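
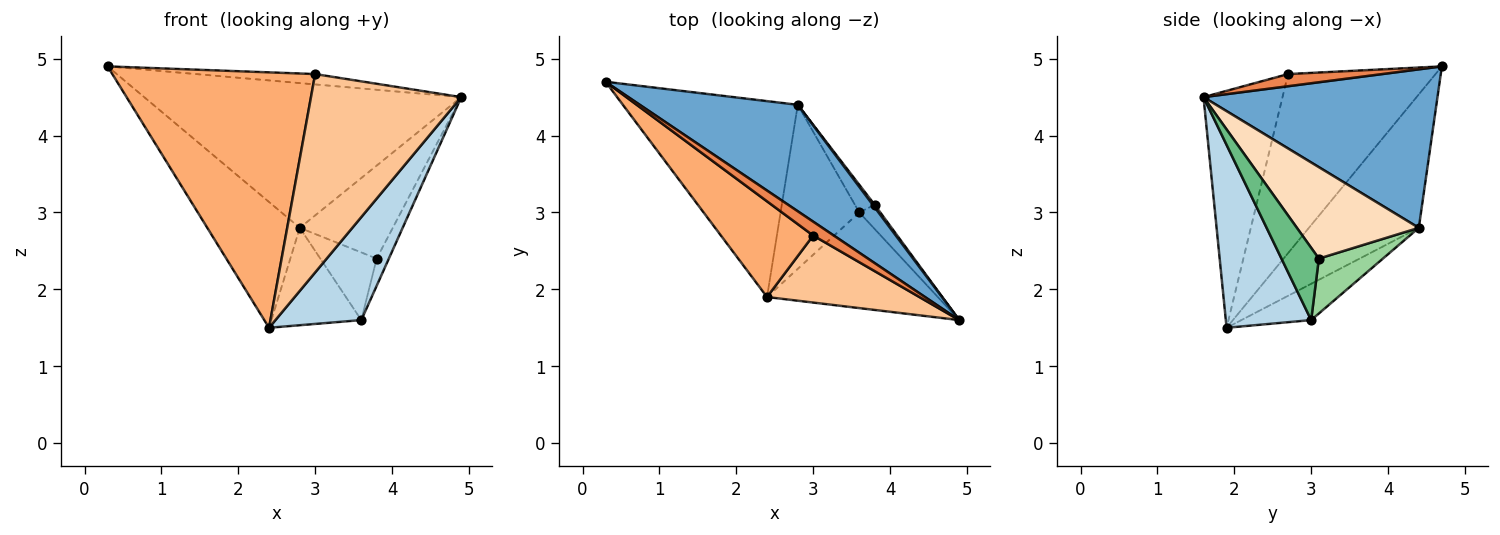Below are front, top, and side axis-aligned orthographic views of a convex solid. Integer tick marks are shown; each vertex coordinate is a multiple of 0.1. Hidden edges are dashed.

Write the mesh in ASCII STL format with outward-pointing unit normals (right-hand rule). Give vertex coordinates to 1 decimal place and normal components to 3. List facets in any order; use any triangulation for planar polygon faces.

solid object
 facet normal 0.511 0.692 0.509
  outer loop
   vertex 2.8 4.4 2.8
   vertex 0.3 4.7 4.9
   vertex 4.9 1.6 4.5
  endloop
 endfacet
 facet normal -0.540 0.455 -0.708
  outer loop
   vertex 2.8 4.4 2.8
   vertex 2.4 1.9 1.5
   vertex 0.3 4.7 4.9
  endloop
 endfacet
 facet normal 0.589 -0.592 -0.550
  outer loop
   vertex 3.6 3.0 1.6
   vertex 4.9 1.6 4.5
   vertex 2.4 1.9 1.5
  endloop
 endfacet
 facet normal -0.368 0.475 -0.799
  outer loop
   vertex 3.6 3.0 1.6
   vertex 2.4 1.9 1.5
   vertex 2.8 4.4 2.8
  endloop
 endfacet
 facet normal 0.428 0.541 0.724
  outer loop
   vertex 3.0 2.7 4.8
   vertex 4.9 1.6 4.5
   vertex 0.3 4.7 4.9
  endloop
 endfacet
 facet normal -0.563 -0.774 0.290
  outer loop
   vertex 3.0 2.7 4.8
   vertex 0.3 4.7 4.9
   vertex 2.4 1.9 1.5
  endloop
 endfacet
 facet normal -0.446 -0.848 0.287
  outer loop
   vertex 3.0 2.7 4.8
   vertex 2.4 1.9 1.5
   vertex 4.9 1.6 4.5
  endloop
 endfacet
 facet normal 0.795 0.606 0.017
  outer loop
   vertex 3.8 3.1 2.4
   vertex 2.8 4.4 2.8
   vertex 4.9 1.6 4.5
  endloop
 endfacet
 facet normal 0.916 0.299 -0.266
  outer loop
   vertex 3.8 3.1 2.4
   vertex 4.9 1.6 4.5
   vertex 3.6 3.0 1.6
  endloop
 endfacet
 facet normal 0.725 0.638 -0.261
  outer loop
   vertex 3.8 3.1 2.4
   vertex 3.6 3.0 1.6
   vertex 2.8 4.4 2.8
  endloop
 endfacet
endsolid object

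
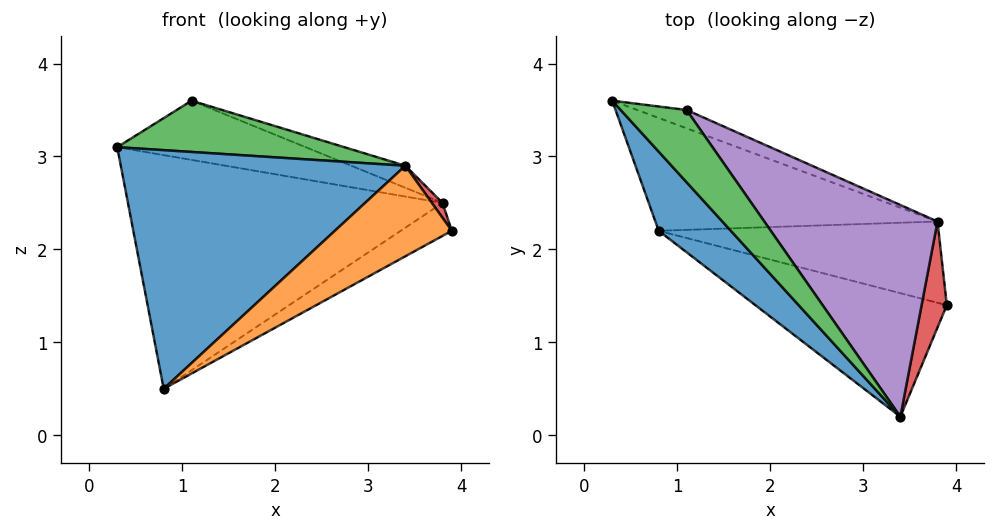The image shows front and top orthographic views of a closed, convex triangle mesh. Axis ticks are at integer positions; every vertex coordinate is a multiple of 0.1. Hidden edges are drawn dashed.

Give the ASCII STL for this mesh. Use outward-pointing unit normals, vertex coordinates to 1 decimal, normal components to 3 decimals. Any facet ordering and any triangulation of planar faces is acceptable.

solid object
 facet normal -0.714 -0.664 0.220
  outer loop
   vertex 0.8 2.2 0.5
   vertex 3.4 0.2 2.9
   vertex 0.3 3.6 3.1
  endloop
 endfacet
 facet normal 0.278 -0.568 -0.775
  outer loop
   vertex 0.8 2.2 0.5
   vertex 3.9 1.4 2.2
   vertex 3.4 0.2 2.9
  endloop
 endfacet
 facet normal -0.503 -0.500 0.705
  outer loop
   vertex 1.1 3.5 3.6
   vertex 0.3 3.6 3.1
   vertex 3.4 0.2 2.9
  endloop
 endfacet
 facet normal 0.865 -0.070 0.498
  outer loop
   vertex 3.8 2.3 2.5
   vertex 3.4 0.2 2.9
   vertex 3.9 1.4 2.2
  endloop
 endfacet
 facet normal 0.411 0.094 0.907
  outer loop
   vertex 3.8 2.3 2.5
   vertex 1.1 3.5 3.6
   vertex 3.4 0.2 2.9
  endloop
 endfacet
 facet normal 0.518 0.322 -0.793
  outer loop
   vertex 3.8 2.3 2.5
   vertex 3.9 1.4 2.2
   vertex 0.8 2.2 0.5
  endloop
 endfacet
 facet normal 0.252 0.872 -0.421
  outer loop
   vertex 3.8 2.3 2.5
   vertex 0.8 2.2 0.5
   vertex 0.3 3.6 3.1
  endloop
 endfacet
 facet normal 0.291 0.914 -0.283
  outer loop
   vertex 3.8 2.3 2.5
   vertex 0.3 3.6 3.1
   vertex 1.1 3.5 3.6
  endloop
 endfacet
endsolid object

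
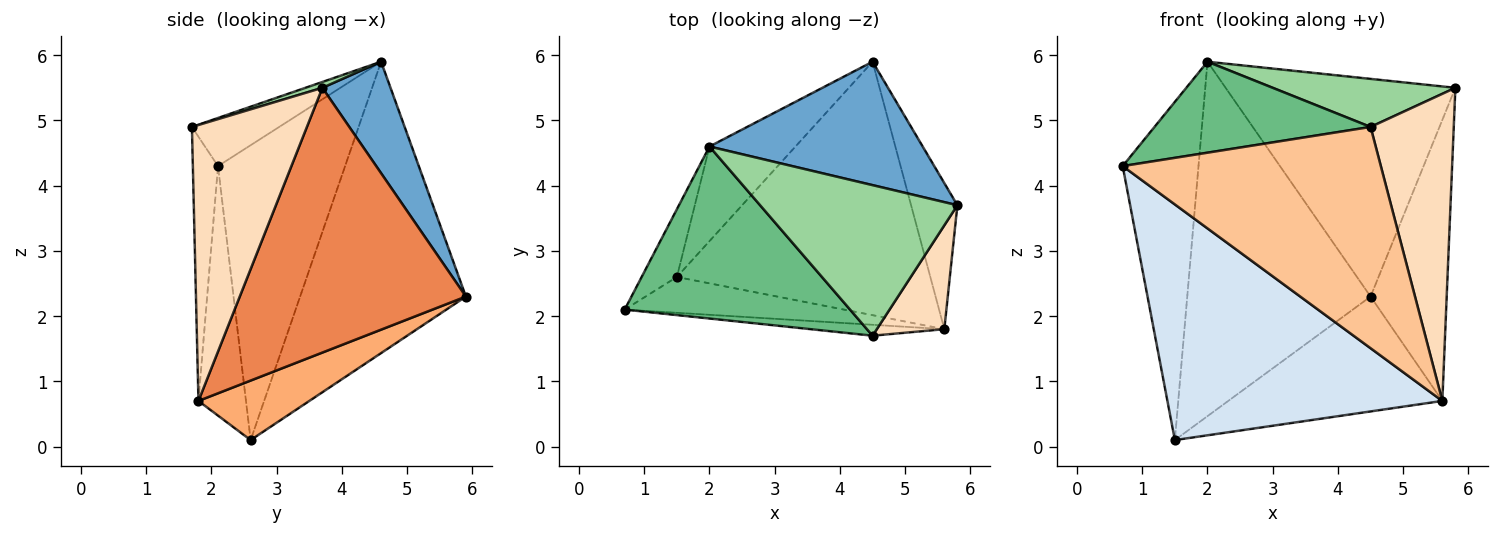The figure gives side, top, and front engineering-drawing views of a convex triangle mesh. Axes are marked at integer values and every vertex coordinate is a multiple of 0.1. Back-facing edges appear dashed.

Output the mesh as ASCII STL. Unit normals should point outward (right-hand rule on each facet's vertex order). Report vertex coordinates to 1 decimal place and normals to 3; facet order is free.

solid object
 facet normal 0.250 0.842 0.478
  outer loop
   vertex 2.0 4.6 5.9
   vertex 5.8 3.7 5.5
   vertex 4.5 5.9 2.3
  endloop
 endfacet
 facet normal -0.854 0.510 -0.102
  outer loop
   vertex 2.0 4.6 5.9
   vertex 1.5 2.6 0.1
   vertex 0.7 2.1 4.3
  endloop
 endfacet
 facet normal -0.658 0.728 -0.194
  outer loop
   vertex 2.0 4.6 5.9
   vertex 4.5 5.9 2.3
   vertex 1.5 2.6 0.1
  endloop
 endfacet
 facet normal -0.168 -0.975 -0.148
  outer loop
   vertex 5.6 1.8 0.7
   vertex 0.7 2.1 4.3
   vertex 1.5 2.6 0.1
  endloop
 endfacet
 facet normal 0.935 0.315 -0.164
  outer loop
   vertex 5.6 1.8 0.7
   vertex 4.5 5.9 2.3
   vertex 5.8 3.7 5.5
  endloop
 endfacet
 facet normal 0.209 0.404 -0.891
  outer loop
   vertex 5.6 1.8 0.7
   vertex 1.5 2.6 0.1
   vertex 4.5 5.9 2.3
  endloop
 endfacet
 facet normal -0.097 -0.994 -0.049
  outer loop
   vertex 4.5 1.7 4.9
   vertex 0.7 2.1 4.3
   vertex 5.6 1.8 0.7
  endloop
 endfacet
 facet normal 0.795 -0.575 0.194
  outer loop
   vertex 4.5 1.7 4.9
   vertex 5.6 1.8 0.7
   vertex 5.8 3.7 5.5
  endloop
 endfacet
 facet normal -0.186 -0.459 0.869
  outer loop
   vertex 4.5 1.7 4.9
   vertex 2.0 4.6 5.9
   vertex 0.7 2.1 4.3
  endloop
 endfacet
 facet normal 0.028 -0.304 0.952
  outer loop
   vertex 4.5 1.7 4.9
   vertex 5.8 3.7 5.5
   vertex 2.0 4.6 5.9
  endloop
 endfacet
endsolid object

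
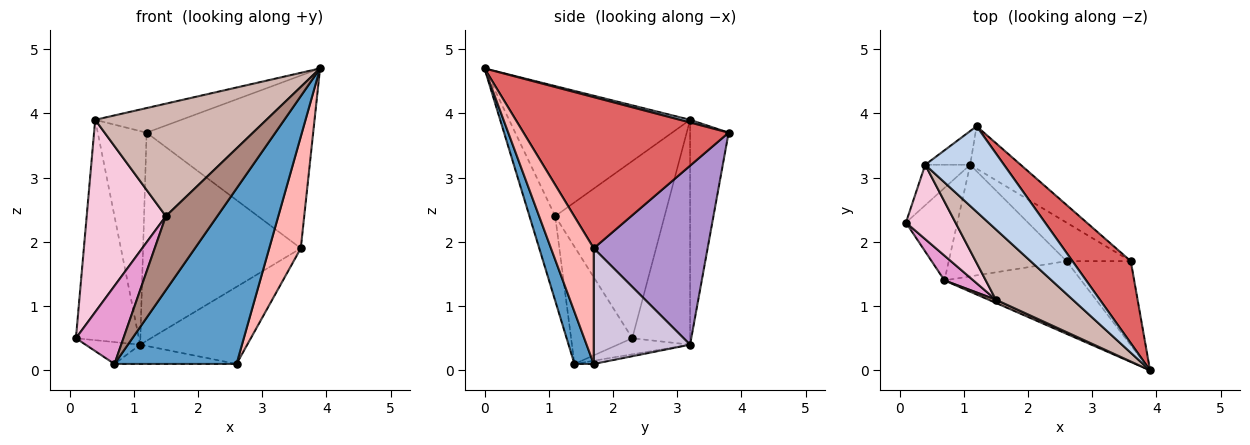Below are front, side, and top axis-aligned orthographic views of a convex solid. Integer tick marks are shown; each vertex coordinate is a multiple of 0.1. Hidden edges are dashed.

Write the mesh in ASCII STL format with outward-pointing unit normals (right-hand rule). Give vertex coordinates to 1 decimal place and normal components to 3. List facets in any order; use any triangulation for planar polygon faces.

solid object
 facet normal 0.144 -0.914 -0.379
  outer loop
   vertex 2.6 1.7 0.1
   vertex 3.9 0.0 4.7
   vertex 0.7 1.4 0.1
  endloop
 endfacet
 facet normal 0.033 0.276 0.961
  outer loop
   vertex 0.4 3.2 3.9
   vertex 3.9 0.0 4.7
   vertex 1.2 3.8 3.7
  endloop
 endfacet
 facet normal -0.291 0.220 -0.931
  outer loop
   vertex 1.1 3.2 0.4
   vertex 0.7 1.4 0.1
   vertex 0.1 2.3 0.5
  endloop
 endfacet
 facet normal -0.027 0.170 -0.985
  outer loop
   vertex 1.1 3.2 0.4
   vertex 2.6 1.7 0.1
   vertex 0.7 1.4 0.1
  endloop
 endfacet
 facet normal -0.670 0.730 -0.134
  outer loop
   vertex 1.1 3.2 0.4
   vertex 0.1 2.3 0.5
   vertex 0.4 3.2 3.9
  endloop
 endfacet
 facet normal -0.615 0.779 -0.123
  outer loop
   vertex 1.1 3.2 0.4
   vertex 0.4 3.2 3.9
   vertex 1.2 3.8 3.7
  endloop
 endfacet
 facet normal 0.744 0.604 0.287
  outer loop
   vertex 3.6 1.7 1.9
   vertex 1.2 3.8 3.7
   vertex 3.9 0.0 4.7
  endloop
 endfacet
 facet normal 0.734 -0.542 -0.408
  outer loop
   vertex 3.6 1.7 1.9
   vertex 3.9 0.0 4.7
   vertex 2.6 1.7 0.1
  endloop
 endfacet
 facet normal 0.578 0.800 -0.163
  outer loop
   vertex 3.6 1.7 1.9
   vertex 1.1 3.2 0.4
   vertex 1.2 3.8 3.7
  endloop
 endfacet
 facet normal 0.627 0.697 -0.348
  outer loop
   vertex 3.6 1.7 1.9
   vertex 2.6 1.7 0.1
   vertex 1.1 3.2 0.4
  endloop
 endfacet
 facet normal -0.447 -0.894 0.039
  outer loop
   vertex 1.5 1.1 2.4
   vertex 0.7 1.4 0.1
   vertex 3.9 0.0 4.7
  endloop
 endfacet
 facet normal -0.668 -0.631 0.395
  outer loop
   vertex 1.5 1.1 2.4
   vertex 3.9 0.0 4.7
   vertex 0.4 3.2 3.9
  endloop
 endfacet
 facet normal -0.775 -0.602 0.191
  outer loop
   vertex 1.5 1.1 2.4
   vertex 0.1 2.3 0.5
   vertex 0.7 1.4 0.1
  endloop
 endfacet
 facet normal -0.790 -0.572 0.221
  outer loop
   vertex 1.5 1.1 2.4
   vertex 0.4 3.2 3.9
   vertex 0.1 2.3 0.5
  endloop
 endfacet
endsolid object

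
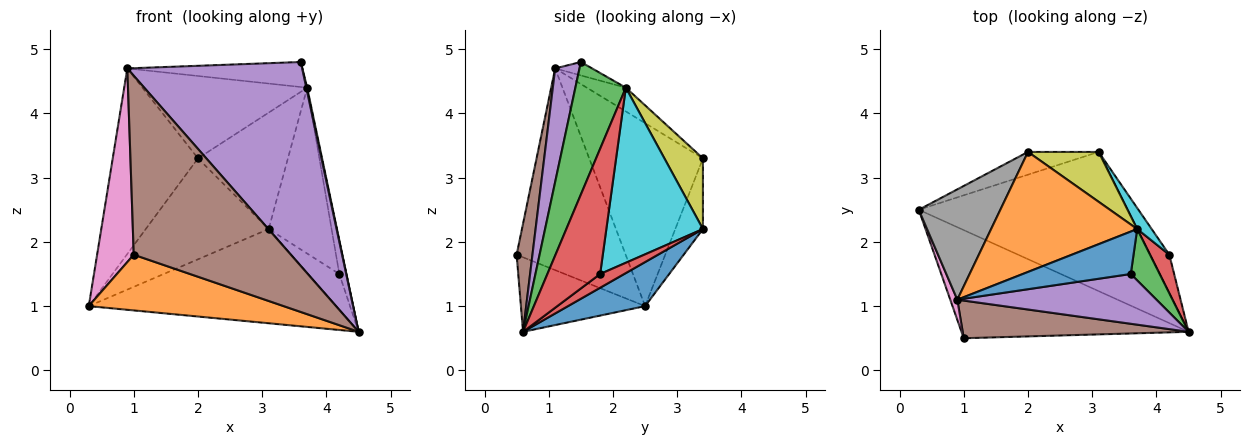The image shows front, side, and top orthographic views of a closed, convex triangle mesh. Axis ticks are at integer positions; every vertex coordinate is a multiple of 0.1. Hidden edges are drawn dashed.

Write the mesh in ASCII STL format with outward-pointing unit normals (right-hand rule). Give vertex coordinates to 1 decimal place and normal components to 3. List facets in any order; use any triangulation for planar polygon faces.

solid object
 facet normal 0.172 0.552 -0.816
  outer loop
   vertex 3.1 3.4 2.2
   vertex 4.5 0.6 0.6
   vertex 0.3 2.5 1.0
  endloop
 endfacet
 facet normal -0.280 -0.439 -0.854
  outer loop
   vertex 1.0 0.5 1.8
   vertex 0.3 2.5 1.0
   vertex 4.5 0.6 0.6
  endloop
 endfacet
 facet normal -0.214 0.953 -0.214
  outer loop
   vertex 2.0 3.4 3.3
   vertex 3.1 3.4 2.2
   vertex 0.3 2.5 1.0
  endloop
 endfacet
 facet normal 0.464 0.603 -0.649
  outer loop
   vertex 4.2 1.8 1.5
   vertex 4.5 0.6 0.6
   vertex 3.1 3.4 2.2
  endloop
 endfacet
 facet normal 0.134 -0.963 0.235
  outer loop
   vertex 0.9 1.1 4.7
   vertex 4.5 0.6 0.6
   vertex 3.6 1.5 4.8
  endloop
 endfacet
 facet normal 0.098 -0.974 0.205
  outer loop
   vertex 0.9 1.1 4.7
   vertex 1.0 0.5 1.8
   vertex 4.5 0.6 0.6
  endloop
 endfacet
 facet normal -0.947 -0.318 0.033
  outer loop
   vertex 0.9 1.1 4.7
   vertex 0.3 2.5 1.0
   vertex 1.0 0.5 1.8
  endloop
 endfacet
 facet normal -0.754 0.565 0.336
  outer loop
   vertex 0.9 1.1 4.7
   vertex 2.0 3.4 3.3
   vertex 0.3 2.5 1.0
  endloop
 endfacet
 facet normal 0.367 0.855 0.367
  outer loop
   vertex 3.7 2.2 4.4
   vertex 3.1 3.4 2.2
   vertex 2.0 3.4 3.3
  endloop
 endfacet
 facet normal 0.836 0.544 0.069
  outer loop
   vertex 3.7 2.2 4.4
   vertex 4.2 1.8 1.5
   vertex 3.1 3.4 2.2
  endloop
 endfacet
 facet normal -0.107 0.505 0.857
  outer loop
   vertex 3.7 2.2 4.4
   vertex 0.9 1.1 4.7
   vertex 3.6 1.5 4.8
  endloop
 endfacet
 facet normal -0.133 0.561 0.817
  outer loop
   vertex 3.7 2.2 4.4
   vertex 2.0 3.4 3.3
   vertex 0.9 1.1 4.7
  endloop
 endfacet
 facet normal 0.977 -0.018 0.213
  outer loop
   vertex 3.7 2.2 4.4
   vertex 3.6 1.5 4.8
   vertex 4.5 0.6 0.6
  endloop
 endfacet
 facet normal 0.980 0.132 0.151
  outer loop
   vertex 3.7 2.2 4.4
   vertex 4.5 0.6 0.6
   vertex 4.2 1.8 1.5
  endloop
 endfacet
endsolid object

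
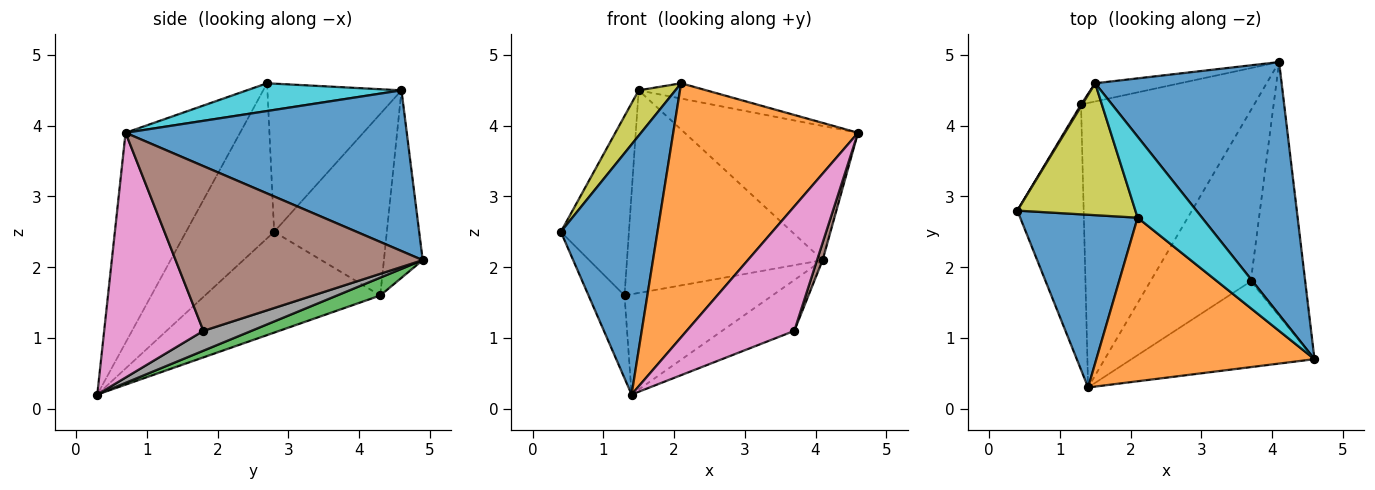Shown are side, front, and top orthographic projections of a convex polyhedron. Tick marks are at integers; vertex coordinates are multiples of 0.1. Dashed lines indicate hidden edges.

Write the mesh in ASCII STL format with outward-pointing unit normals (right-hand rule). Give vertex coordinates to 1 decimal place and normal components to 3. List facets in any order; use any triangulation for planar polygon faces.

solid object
 facet normal 0.606 0.373 0.703
  outer loop
   vertex 1.5 4.6 4.5
   vertex 4.6 0.7 3.9
   vertex 4.1 4.9 2.1
  endloop
 endfacet
 facet normal -0.823 0.169 -0.542
  outer loop
   vertex 1.3 4.3 1.6
   vertex 1.4 0.3 0.2
   vertex 0.4 2.8 2.5
  endloop
 endfacet
 facet normal 0.097 0.331 -0.939
  outer loop
   vertex 1.3 4.3 1.6
   vertex 4.1 4.9 2.1
   vertex 1.4 0.3 0.2
  endloop
 endfacet
 facet normal -0.856 0.517 0.006
  outer loop
   vertex 1.3 4.3 1.6
   vertex 0.4 2.8 2.5
   vertex 1.5 4.6 4.5
  endloop
 endfacet
 facet normal -0.194 0.977 -0.088
  outer loop
   vertex 1.3 4.3 1.6
   vertex 1.5 4.6 4.5
   vertex 4.1 4.9 2.1
  endloop
 endfacet
 facet normal 0.949 -0.021 -0.314
  outer loop
   vertex 3.7 1.8 1.1
   vertex 4.1 4.9 2.1
   vertex 4.6 0.7 3.9
  endloop
 endfacet
 facet normal 0.605 -0.656 -0.452
  outer loop
   vertex 3.7 1.8 1.1
   vertex 4.6 0.7 3.9
   vertex 1.4 0.3 0.2
  endloop
 endfacet
 facet normal 0.186 0.280 -0.942
  outer loop
   vertex 3.7 1.8 1.1
   vertex 1.4 0.3 0.2
   vertex 4.1 4.9 2.1
  endloop
 endfacet
 facet normal -0.765 -0.209 0.609
  outer loop
   vertex 2.1 2.7 4.6
   vertex 1.5 4.6 4.5
   vertex 0.4 2.8 2.5
  endloop
 endfacet
 facet normal 0.390 0.171 0.905
  outer loop
   vertex 2.1 2.7 4.6
   vertex 4.6 0.7 3.9
   vertex 1.5 4.6 4.5
  endloop
 endfacet
 facet normal -0.600 -0.658 0.455
  outer loop
   vertex 2.1 2.7 4.6
   vertex 0.4 2.8 2.5
   vertex 1.4 0.3 0.2
  endloop
 endfacet
 facet normal -0.462 -0.746 0.480
  outer loop
   vertex 2.1 2.7 4.6
   vertex 1.4 0.3 0.2
   vertex 4.6 0.7 3.9
  endloop
 endfacet
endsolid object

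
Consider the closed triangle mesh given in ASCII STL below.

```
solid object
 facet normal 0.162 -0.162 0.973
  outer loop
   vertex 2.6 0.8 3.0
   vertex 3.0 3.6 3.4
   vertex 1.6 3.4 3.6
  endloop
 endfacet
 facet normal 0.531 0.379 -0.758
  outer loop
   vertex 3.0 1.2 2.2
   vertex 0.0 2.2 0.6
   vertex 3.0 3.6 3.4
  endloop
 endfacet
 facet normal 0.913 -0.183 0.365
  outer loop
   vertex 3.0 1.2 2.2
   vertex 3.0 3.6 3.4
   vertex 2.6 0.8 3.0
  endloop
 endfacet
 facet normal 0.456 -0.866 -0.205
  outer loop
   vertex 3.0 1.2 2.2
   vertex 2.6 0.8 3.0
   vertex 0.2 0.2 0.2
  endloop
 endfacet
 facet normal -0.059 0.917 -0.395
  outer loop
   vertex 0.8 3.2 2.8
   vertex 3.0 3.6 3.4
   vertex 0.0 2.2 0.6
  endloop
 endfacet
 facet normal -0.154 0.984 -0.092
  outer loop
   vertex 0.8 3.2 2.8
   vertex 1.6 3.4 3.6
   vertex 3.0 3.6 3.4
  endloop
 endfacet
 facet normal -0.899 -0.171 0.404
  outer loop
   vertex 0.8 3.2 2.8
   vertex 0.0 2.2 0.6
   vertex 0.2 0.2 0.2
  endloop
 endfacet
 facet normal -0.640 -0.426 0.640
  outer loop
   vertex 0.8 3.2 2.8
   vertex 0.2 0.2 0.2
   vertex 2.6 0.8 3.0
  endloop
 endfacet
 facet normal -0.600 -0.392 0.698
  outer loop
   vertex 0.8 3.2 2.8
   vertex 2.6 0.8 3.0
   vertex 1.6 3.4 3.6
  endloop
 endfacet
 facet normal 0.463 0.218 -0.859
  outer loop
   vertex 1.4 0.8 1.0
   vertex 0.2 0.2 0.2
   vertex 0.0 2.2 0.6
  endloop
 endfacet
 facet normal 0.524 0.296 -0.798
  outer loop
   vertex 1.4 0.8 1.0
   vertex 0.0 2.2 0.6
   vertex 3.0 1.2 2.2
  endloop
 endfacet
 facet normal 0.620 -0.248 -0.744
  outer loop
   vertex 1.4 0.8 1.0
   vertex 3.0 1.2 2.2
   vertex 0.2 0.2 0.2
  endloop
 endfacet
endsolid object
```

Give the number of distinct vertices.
8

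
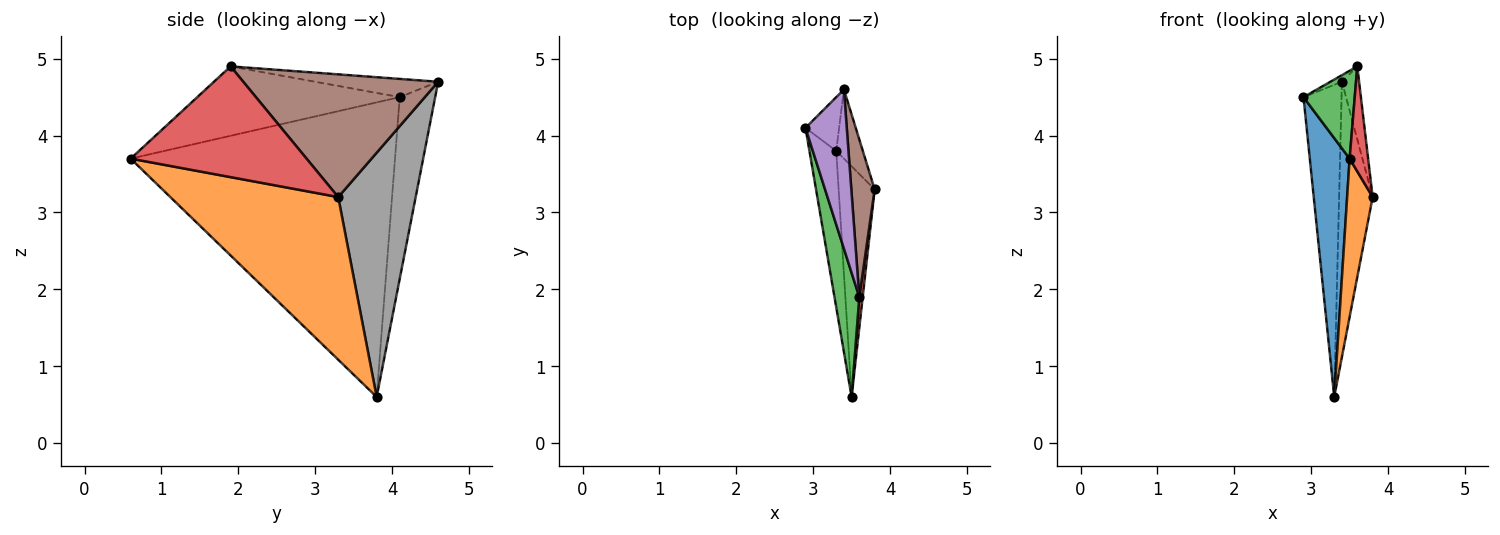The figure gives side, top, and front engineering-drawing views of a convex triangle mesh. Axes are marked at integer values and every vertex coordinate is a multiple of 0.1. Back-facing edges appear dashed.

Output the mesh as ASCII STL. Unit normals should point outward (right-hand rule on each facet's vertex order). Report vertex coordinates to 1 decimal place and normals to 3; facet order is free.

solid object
 facet normal -0.985 -0.148 -0.090
  outer loop
   vertex 3.3 3.8 0.6
   vertex 3.5 0.6 3.7
   vertex 2.9 4.1 4.5
  endloop
 endfacet
 facet normal 0.966 -0.147 -0.214
  outer loop
   vertex 3.3 3.8 0.6
   vertex 3.8 3.3 3.2
   vertex 3.5 0.6 3.7
  endloop
 endfacet
 facet normal -0.916 -0.232 0.328
  outer loop
   vertex 3.6 1.9 4.9
   vertex 2.9 4.1 4.5
   vertex 3.5 0.6 3.7
  endloop
 endfacet
 facet normal 0.994 -0.105 0.031
  outer loop
   vertex 3.6 1.9 4.9
   vertex 3.5 0.6 3.7
   vertex 3.8 3.3 3.2
  endloop
 endfacet
 facet normal -0.404 0.038 0.914
  outer loop
   vertex 3.4 4.6 4.7
   vertex 2.9 4.1 4.5
   vertex 3.6 1.9 4.9
  endloop
 endfacet
 facet normal 0.979 0.086 0.186
  outer loop
   vertex 3.4 4.6 4.7
   vertex 3.6 1.9 4.9
   vertex 3.8 3.3 3.2
  endloop
 endfacet
 facet normal -0.676 0.726 -0.125
  outer loop
   vertex 3.4 4.6 4.7
   vertex 3.3 3.8 0.6
   vertex 2.9 4.1 4.5
  endloop
 endfacet
 facet normal 0.913 0.396 -0.099
  outer loop
   vertex 3.4 4.6 4.7
   vertex 3.8 3.3 3.2
   vertex 3.3 3.8 0.6
  endloop
 endfacet
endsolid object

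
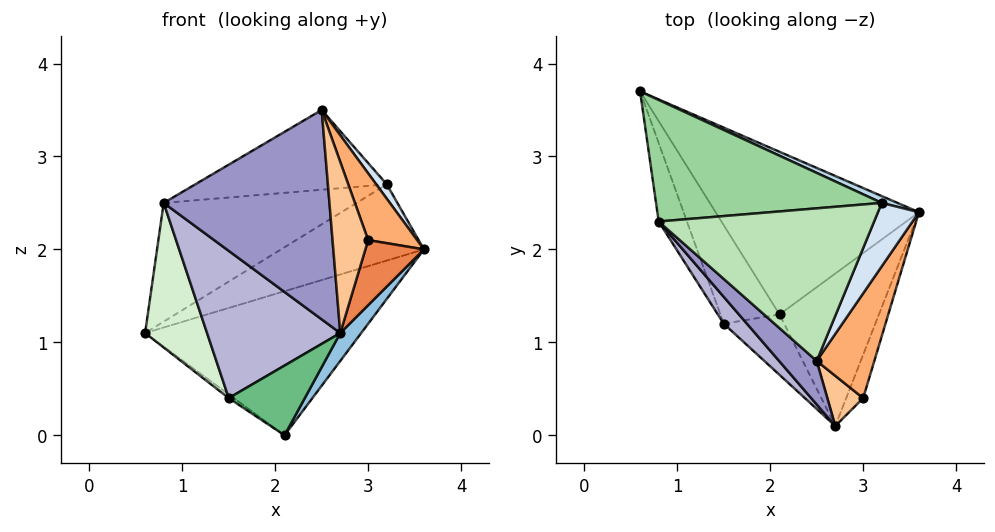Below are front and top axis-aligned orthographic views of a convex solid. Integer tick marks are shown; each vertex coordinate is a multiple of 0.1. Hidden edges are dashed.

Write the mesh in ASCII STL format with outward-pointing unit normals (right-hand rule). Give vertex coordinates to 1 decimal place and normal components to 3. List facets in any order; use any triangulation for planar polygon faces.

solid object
 facet normal 0.456 0.590 -0.666
  outer loop
   vertex 2.1 1.3 0.0
   vertex 0.6 3.7 1.1
   vertex 3.6 2.4 2.0
  endloop
 endfacet
 facet normal 0.822 -0.102 -0.560
  outer loop
   vertex 2.1 1.3 0.0
   vertex 3.6 2.4 2.0
   vertex 2.7 0.1 1.1
  endloop
 endfacet
 facet normal 0.375 0.923 0.083
  outer loop
   vertex 3.2 2.5 2.7
   vertex 3.6 2.4 2.0
   vertex 0.6 3.7 1.1
  endloop
 endfacet
 facet normal 0.855 -0.115 0.505
  outer loop
   vertex 3.2 2.5 2.7
   vertex 2.5 0.8 3.5
   vertex 3.6 2.4 2.0
  endloop
 endfacet
 facet normal 0.937 -0.291 -0.194
  outer loop
   vertex 3.0 0.4 2.1
   vertex 2.7 0.1 1.1
   vertex 3.6 2.4 2.0
  endloop
 endfacet
 facet normal 0.888 -0.247 0.388
  outer loop
   vertex 3.0 0.4 2.1
   vertex 3.6 2.4 2.0
   vertex 2.5 0.8 3.5
  endloop
 endfacet
 facet normal 0.021 -0.959 0.282
  outer loop
   vertex 3.0 0.4 2.1
   vertex 2.5 0.8 3.5
   vertex 2.7 0.1 1.1
  endloop
 endfacet
 facet normal -0.558 0.031 -0.829
  outer loop
   vertex 1.5 1.2 0.4
   vertex 0.6 3.7 1.1
   vertex 2.1 1.3 0.0
  endloop
 endfacet
 facet normal -0.297 -0.722 -0.625
  outer loop
   vertex 1.5 1.2 0.4
   vertex 2.1 1.3 0.0
   vertex 2.7 0.1 1.1
  endloop
 endfacet
 facet normal -0.117 0.694 0.711
  outer loop
   vertex 0.8 2.3 2.5
   vertex 3.2 2.5 2.7
   vertex 0.6 3.7 1.1
  endloop
 endfacet
 facet normal -0.112 0.460 0.881
  outer loop
   vertex 0.8 2.3 2.5
   vertex 2.5 0.8 3.5
   vertex 3.2 2.5 2.7
  endloop
 endfacet
 facet normal -0.942 -0.294 -0.160
  outer loop
   vertex 0.8 2.3 2.5
   vertex 0.6 3.7 1.1
   vertex 1.5 1.2 0.4
  endloop
 endfacet
 facet normal -0.701 -0.698 0.145
  outer loop
   vertex 0.8 2.3 2.5
   vertex 2.7 0.1 1.1
   vertex 2.5 0.8 3.5
  endloop
 endfacet
 facet normal -0.709 -0.693 0.127
  outer loop
   vertex 0.8 2.3 2.5
   vertex 1.5 1.2 0.4
   vertex 2.7 0.1 1.1
  endloop
 endfacet
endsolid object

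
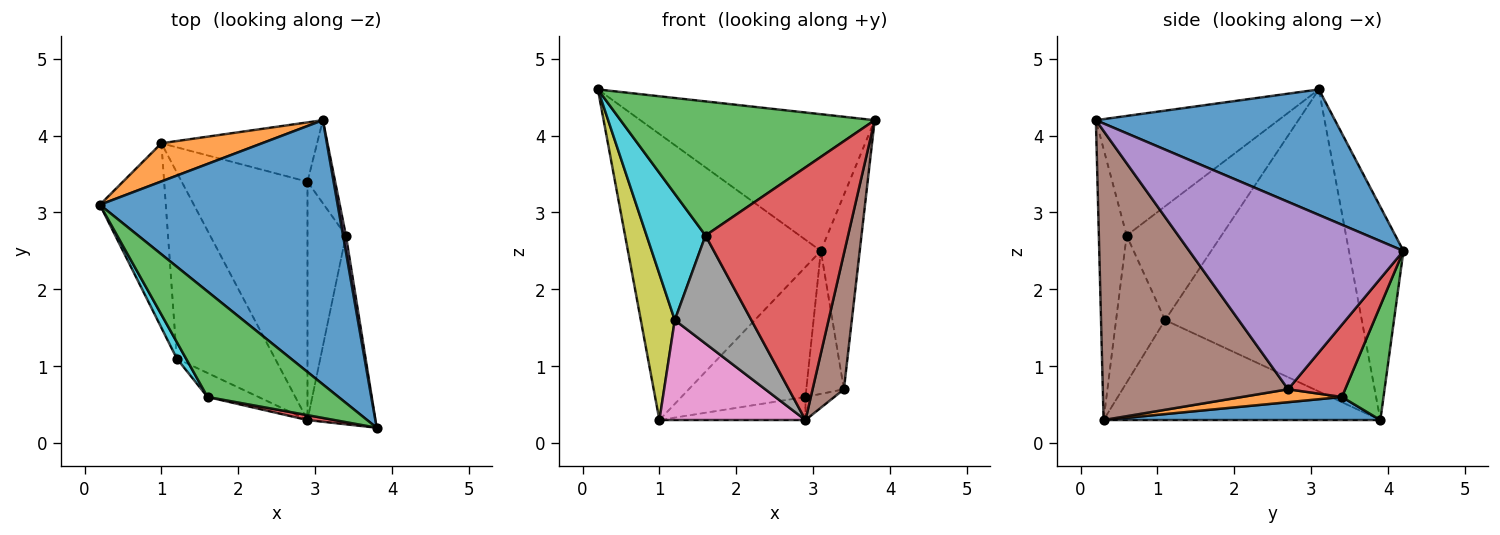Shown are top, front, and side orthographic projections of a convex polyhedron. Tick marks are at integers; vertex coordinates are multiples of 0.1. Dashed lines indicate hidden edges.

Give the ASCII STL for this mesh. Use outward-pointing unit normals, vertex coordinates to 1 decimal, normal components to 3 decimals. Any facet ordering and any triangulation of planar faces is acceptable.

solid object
 facet normal 0.425 0.416 0.804
  outer loop
   vertex 3.1 4.2 2.5
   vertex 0.2 3.1 4.6
   vertex 3.8 0.2 4.2
  endloop
 endfacet
 facet normal -0.270 0.954 0.127
  outer loop
   vertex 1.0 3.9 0.3
   vertex 0.2 3.1 4.6
   vertex 3.1 4.2 2.5
  endloop
 endfacet
 facet normal -0.492 -0.684 0.538
  outer loop
   vertex 1.6 0.6 2.7
   vertex 3.8 0.2 4.2
   vertex 0.2 3.1 4.6
  endloop
 endfacet
 facet normal -0.191 -0.981 0.019
  outer loop
   vertex 1.6 0.6 2.7
   vertex 2.9 0.3 0.3
   vertex 3.8 0.2 4.2
  endloop
 endfacet
 facet normal 0.984 0.179 0.015
  outer loop
   vertex 3.4 2.7 0.7
   vertex 3.1 4.2 2.5
   vertex 3.8 0.2 4.2
  endloop
 endfacet
 facet normal 0.961 -0.162 -0.226
  outer loop
   vertex 3.4 2.7 0.7
   vertex 3.8 0.2 4.2
   vertex 2.9 0.3 0.3
  endloop
 endfacet
 facet normal -0.667 -0.352 -0.656
  outer loop
   vertex 1.2 1.1 1.6
   vertex 1.0 3.9 0.3
   vertex 2.9 0.3 0.3
  endloop
 endfacet
 facet normal -0.530 -0.828 -0.184
  outer loop
   vertex 1.2 1.1 1.6
   vertex 2.9 0.3 0.3
   vertex 1.6 0.6 2.7
  endloop
 endfacet
 facet normal -0.963 -0.166 -0.210
  outer loop
   vertex 1.2 1.1 1.6
   vertex 0.2 3.1 4.6
   vertex 1.0 3.9 0.3
  endloop
 endfacet
 facet normal -0.847 -0.527 0.069
  outer loop
   vertex 1.2 1.1 1.6
   vertex 1.6 0.6 2.7
   vertex 0.2 3.1 4.6
  endloop
 endfacet
 facet normal 0.180 0.095 -0.979
  outer loop
   vertex 2.9 3.4 0.6
   vertex 2.9 0.3 0.3
   vertex 1.0 3.9 0.3
  endloop
 endfacet
 facet normal 0.317 0.091 -0.944
  outer loop
   vertex 2.9 3.4 0.6
   vertex 3.4 2.7 0.7
   vertex 2.9 0.3 0.3
  endloop
 endfacet
 facet normal 0.292 0.870 -0.397
  outer loop
   vertex 2.9 3.4 0.6
   vertex 1.0 3.9 0.3
   vertex 3.1 4.2 2.5
  endloop
 endfacet
 facet normal 0.795 0.524 -0.305
  outer loop
   vertex 2.9 3.4 0.6
   vertex 3.1 4.2 2.5
   vertex 3.4 2.7 0.7
  endloop
 endfacet
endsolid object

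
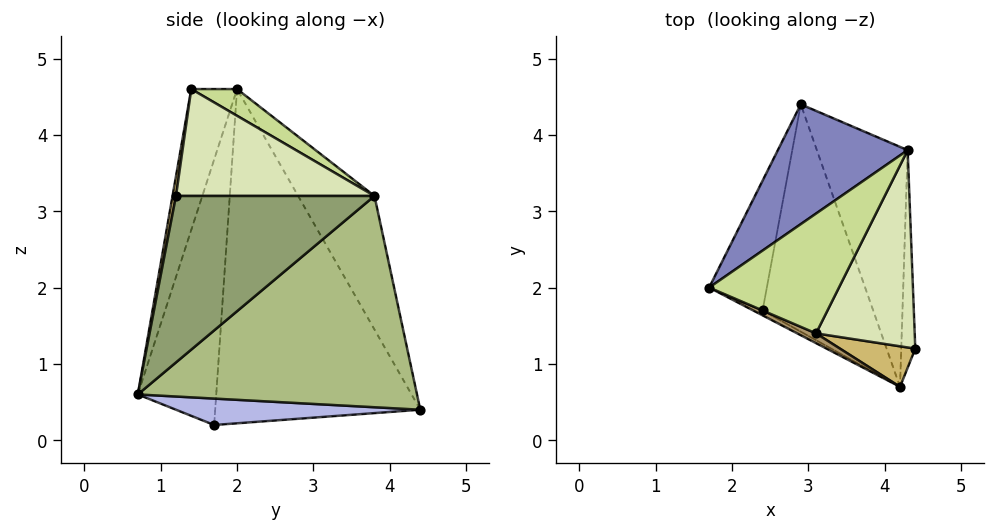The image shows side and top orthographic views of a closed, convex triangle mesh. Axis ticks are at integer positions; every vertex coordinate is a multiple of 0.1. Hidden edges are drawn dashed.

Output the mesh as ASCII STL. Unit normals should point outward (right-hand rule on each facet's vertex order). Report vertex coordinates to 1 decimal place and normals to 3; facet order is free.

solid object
 facet normal -0.967 0.191 -0.167
  outer loop
   vertex 2.4 1.7 0.2
   vertex 1.7 2.0 4.6
   vertex 2.9 4.4 0.4
  endloop
 endfacet
 facet normal -0.384 0.845 0.373
  outer loop
   vertex 4.3 3.8 3.2
   vertex 2.9 4.4 0.4
   vertex 1.7 2.0 4.6
  endloop
 endfacet
 facet normal -0.483 -0.876 -0.017
  outer loop
   vertex 4.2 0.7 0.6
   vertex 1.7 2.0 4.6
   vertex 2.4 1.7 0.2
  endloop
 endfacet
 facet normal 0.232 0.029 -0.972
  outer loop
   vertex 4.2 0.7 0.6
   vertex 2.4 1.7 0.2
   vertex 2.9 4.4 0.4
  endloop
 endfacet
 facet normal 0.996 0.038 -0.084
  outer loop
   vertex 4.2 0.7 0.6
   vertex 4.3 3.8 3.2
   vertex 4.4 1.2 3.2
  endloop
 endfacet
 facet normal 0.880 0.289 -0.378
  outer loop
   vertex 4.2 0.7 0.6
   vertex 2.9 4.4 0.4
   vertex 4.3 3.8 3.2
  endloop
 endfacet
 facet normal 0.182 0.426 0.886
  outer loop
   vertex 3.1 1.4 4.6
   vertex 4.3 3.8 3.2
   vertex 1.7 2.0 4.6
  endloop
 endfacet
 facet normal 0.735 0.028 0.678
  outer loop
   vertex 3.1 1.4 4.6
   vertex 4.4 1.2 3.2
   vertex 4.3 3.8 3.2
  endloop
 endfacet
 facet normal -0.393 -0.918 0.052
  outer loop
   vertex 3.1 1.4 4.6
   vertex 1.7 2.0 4.6
   vertex 4.2 0.7 0.6
  endloop
 endfacet
 facet normal 0.048 -0.982 0.185
  outer loop
   vertex 3.1 1.4 4.6
   vertex 4.2 0.7 0.6
   vertex 4.4 1.2 3.2
  endloop
 endfacet
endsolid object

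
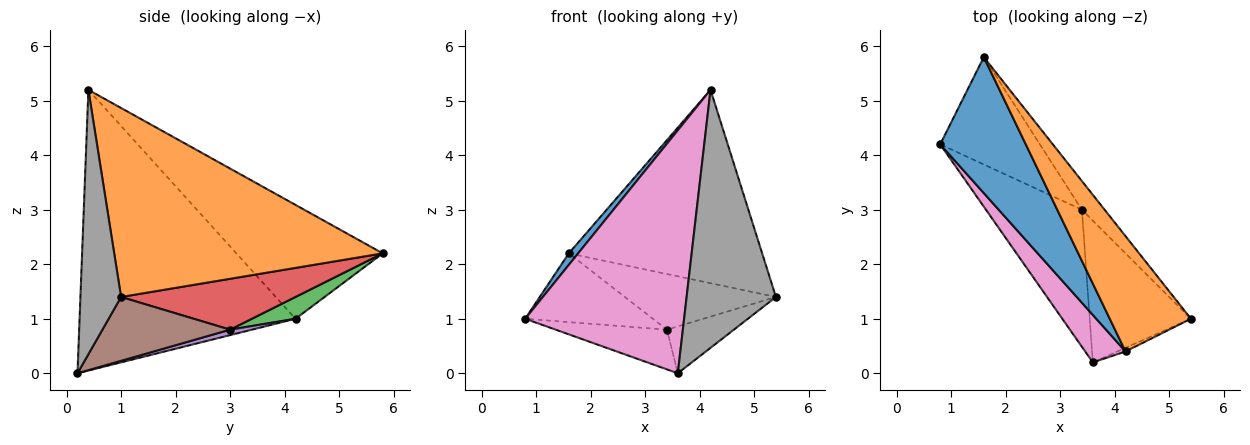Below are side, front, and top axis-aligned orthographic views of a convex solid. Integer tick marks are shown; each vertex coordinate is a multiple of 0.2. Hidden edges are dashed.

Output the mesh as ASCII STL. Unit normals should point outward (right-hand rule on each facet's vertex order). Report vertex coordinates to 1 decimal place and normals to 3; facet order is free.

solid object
 facet normal -0.798 -0.051 0.600
  outer loop
   vertex 4.2 0.4 5.2
   vertex 1.6 5.8 2.2
   vertex 0.8 4.2 1.0
  endloop
 endfacet
 facet normal 0.766 0.552 0.329
  outer loop
   vertex 4.2 0.4 5.2
   vertex 5.4 1.0 1.4
   vertex 1.6 5.8 2.2
  endloop
 endfacet
 facet normal 0.181 0.531 -0.828
  outer loop
   vertex 3.4 3.0 0.8
   vertex 0.8 4.2 1.0
   vertex 1.6 5.8 2.2
  endloop
 endfacet
 facet normal 0.716 0.620 -0.320
  outer loop
   vertex 3.4 3.0 0.8
   vertex 1.6 5.8 2.2
   vertex 5.4 1.0 1.4
  endloop
 endfacet
 facet normal 0.054 0.278 -0.959
  outer loop
   vertex 3.6 0.2 0.0
   vertex 0.8 4.2 1.0
   vertex 3.4 3.0 0.8
  endloop
 endfacet
 facet normal 0.514 0.269 -0.815
  outer loop
   vertex 3.6 0.2 0.0
   vertex 3.4 3.0 0.8
   vertex 5.4 1.0 1.4
  endloop
 endfacet
 facet normal -0.800 -0.589 0.115
  outer loop
   vertex 3.6 0.2 0.0
   vertex 4.2 0.4 5.2
   vertex 0.8 4.2 1.0
  endloop
 endfacet
 facet normal 0.414 -0.910 -0.013
  outer loop
   vertex 3.6 0.2 0.0
   vertex 5.4 1.0 1.4
   vertex 4.2 0.4 5.2
  endloop
 endfacet
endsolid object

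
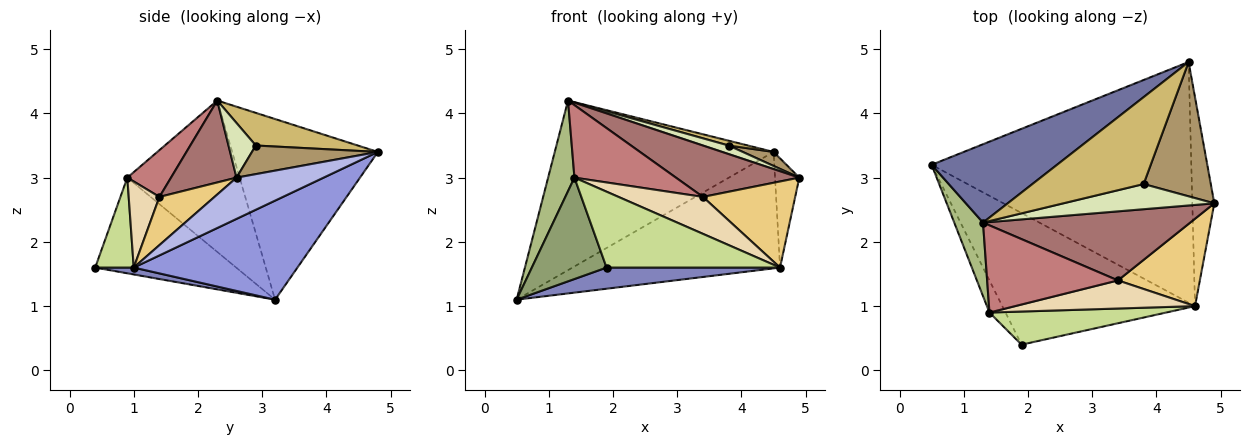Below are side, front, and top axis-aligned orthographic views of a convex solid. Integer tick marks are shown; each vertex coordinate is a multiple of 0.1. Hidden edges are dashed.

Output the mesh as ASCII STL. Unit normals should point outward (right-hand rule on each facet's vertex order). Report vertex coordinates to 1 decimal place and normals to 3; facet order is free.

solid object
 facet normal -0.517 0.777 0.359
  outer loop
   vertex 4.5 4.8 3.4
   vertex 0.5 3.2 1.1
   vertex 1.3 2.3 4.2
  endloop
 endfacet
 facet normal 0.035 -0.159 -0.987
  outer loop
   vertex 4.6 1.0 1.6
   vertex 1.9 0.4 1.6
   vertex 0.5 3.2 1.1
  endloop
 endfacet
 facet normal 0.325 0.412 -0.851
  outer loop
   vertex 4.6 1.0 1.6
   vertex 0.5 3.2 1.1
   vertex 4.5 4.8 3.4
  endloop
 endfacet
 facet normal 0.857 0.239 -0.457
  outer loop
   vertex 4.6 1.0 1.6
   vertex 4.5 4.8 3.4
   vertex 4.9 2.6 3.0
  endloop
 endfacet
 facet normal -0.874 -0.463 -0.147
  outer loop
   vertex 1.4 0.9 3.0
   vertex 0.5 3.2 1.1
   vertex 1.9 0.4 1.6
  endloop
 endfacet
 facet normal -0.957 -0.224 0.182
  outer loop
   vertex 1.4 0.9 3.0
   vertex 1.3 2.3 4.2
   vertex 0.5 3.2 1.1
  endloop
 endfacet
 facet normal 0.200 -0.898 0.392
  outer loop
   vertex 1.4 0.9 3.0
   vertex 1.9 0.4 1.6
   vertex 4.6 1.0 1.6
  endloop
 endfacet
 facet normal 0.324 -0.305 0.896
  outer loop
   vertex 3.8 2.9 3.5
   vertex 1.3 2.3 4.2
   vertex 4.9 2.6 3.0
  endloop
 endfacet
 facet normal 0.390 -0.096 0.916
  outer loop
   vertex 3.8 2.9 3.5
   vertex 4.9 2.6 3.0
   vertex 4.5 4.8 3.4
  endloop
 endfacet
 facet normal 0.281 -0.053 0.958
  outer loop
   vertex 3.8 2.9 3.5
   vertex 4.5 4.8 3.4
   vertex 1.3 2.3 4.2
  endloop
 endfacet
 facet normal 0.386 -0.647 0.657
  outer loop
   vertex 3.4 1.4 2.7
   vertex 4.6 1.0 1.6
   vertex 4.9 2.6 3.0
  endloop
 endfacet
 facet normal 0.278 -0.764 0.582
  outer loop
   vertex 3.4 1.4 2.7
   vertex 1.4 0.9 3.0
   vertex 4.6 1.0 1.6
  endloop
 endfacet
 facet normal 0.302 -0.569 0.765
  outer loop
   vertex 3.4 1.4 2.7
   vertex 4.9 2.6 3.0
   vertex 1.3 2.3 4.2
  endloop
 endfacet
 facet normal 0.265 -0.616 0.741
  outer loop
   vertex 3.4 1.4 2.7
   vertex 1.3 2.3 4.2
   vertex 1.4 0.9 3.0
  endloop
 endfacet
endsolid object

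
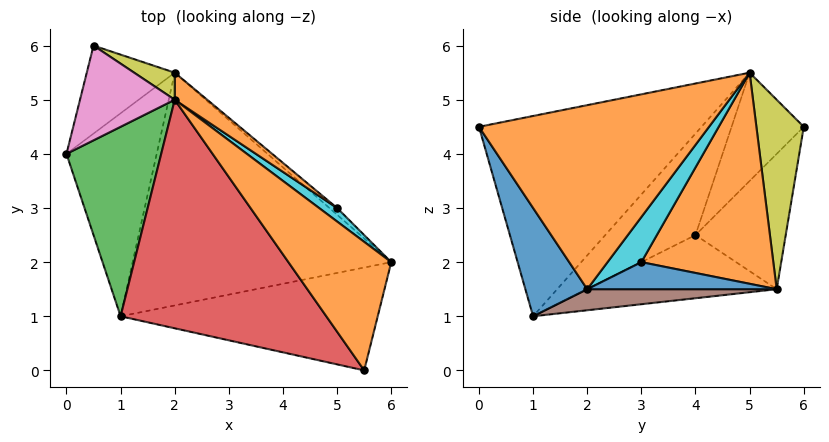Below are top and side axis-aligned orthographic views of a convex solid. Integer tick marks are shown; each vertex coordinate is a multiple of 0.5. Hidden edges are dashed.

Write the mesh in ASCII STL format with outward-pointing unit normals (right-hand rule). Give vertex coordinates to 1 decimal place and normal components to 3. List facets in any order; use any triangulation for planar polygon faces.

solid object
 facet normal 0.217 -0.828 -0.516
  outer loop
   vertex 5.5 0.0 4.5
   vertex 1.0 1.0 1.0
   vertex 6.0 2.0 1.5
  endloop
 endfacet
 facet normal 0.777 0.457 0.434
  outer loop
   vertex 2.0 5.0 5.5
   vertex 5.5 0.0 4.5
   vertex 6.0 2.0 1.5
  endloop
 endfacet
 facet normal -0.631 -0.505 0.589
  outer loop
   vertex 2.0 5.0 5.5
   vertex 0.0 4.0 2.5
   vertex 1.0 1.0 1.0
  endloop
 endfacet
 facet normal -0.590 -0.534 0.606
  outer loop
   vertex 2.0 5.0 5.5
   vertex 1.0 1.0 1.0
   vertex 5.5 0.0 4.5
  endloop
 endfacet
 facet normal -0.560 0.213 -0.800
  outer loop
   vertex 2.0 5.5 1.5
   vertex 1.0 1.0 1.0
   vertex 0.0 4.0 2.5
  endloop
 endfacet
 facet normal 0.081 0.092 -0.992
  outer loop
   vertex 2.0 5.5 1.5
   vertex 6.0 2.0 1.5
   vertex 1.0 1.0 1.0
  endloop
 endfacet
 facet normal -0.681 -0.426 0.596
  outer loop
   vertex 0.5 6.0 4.5
   vertex 0.0 4.0 2.5
   vertex 2.0 5.0 5.5
  endloop
 endfacet
 facet normal -0.669 0.602 -0.435
  outer loop
   vertex 0.5 6.0 4.5
   vertex 2.0 5.5 1.5
   vertex 0.0 4.0 2.5
  endloop
 endfacet
 facet normal 0.501 0.859 0.107
  outer loop
   vertex 0.5 6.0 4.5
   vertex 2.0 5.0 5.5
   vertex 2.0 5.5 1.5
  endloop
 endfacet
 facet normal 0.745 0.596 0.298
  outer loop
   vertex 5.0 3.0 2.0
   vertex 2.0 5.0 5.5
   vertex 6.0 2.0 1.5
  endloop
 endfacet
 facet normal 0.647 0.740 -0.185
  outer loop
   vertex 5.0 3.0 2.0
   vertex 6.0 2.0 1.5
   vertex 2.0 5.5 1.5
  endloop
 endfacet
 facet normal 0.628 0.772 0.097
  outer loop
   vertex 5.0 3.0 2.0
   vertex 2.0 5.5 1.5
   vertex 2.0 5.0 5.5
  endloop
 endfacet
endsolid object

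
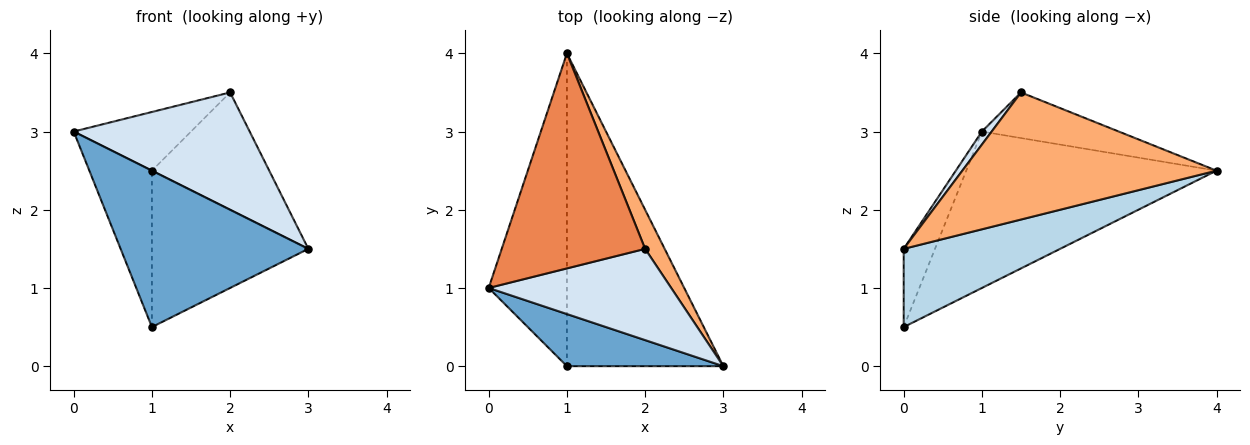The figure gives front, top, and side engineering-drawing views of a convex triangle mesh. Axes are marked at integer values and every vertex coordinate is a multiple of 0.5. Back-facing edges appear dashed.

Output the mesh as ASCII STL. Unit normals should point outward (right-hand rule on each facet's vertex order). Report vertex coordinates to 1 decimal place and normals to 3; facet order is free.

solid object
 facet normal -0.156 -0.937 0.312
  outer loop
   vertex 1.0 0.0 0.5
   vertex 3.0 0.0 1.5
   vertex 0.0 1.0 3.0
  endloop
 endfacet
 facet normal -0.873 0.218 -0.436
  outer loop
   vertex 1.0 0.0 0.5
   vertex 0.0 1.0 3.0
   vertex 1.0 4.0 2.5
  endloop
 endfacet
 facet normal 0.408 0.408 -0.816
  outer loop
   vertex 1.0 0.0 0.5
   vertex 1.0 4.0 2.5
   vertex 3.0 0.0 1.5
  endloop
 endfacet
 facet normal 0.044 -0.789 0.613
  outer loop
   vertex 2.0 1.5 3.5
   vertex 0.0 1.0 3.0
   vertex 3.0 0.0 1.5
  endloop
 endfacet
 facet normal -0.293 0.252 0.922
  outer loop
   vertex 2.0 1.5 3.5
   vertex 1.0 4.0 2.5
   vertex 0.0 1.0 3.0
  endloop
 endfacet
 facet normal 0.899 0.415 0.138
  outer loop
   vertex 2.0 1.5 3.5
   vertex 3.0 0.0 1.5
   vertex 1.0 4.0 2.5
  endloop
 endfacet
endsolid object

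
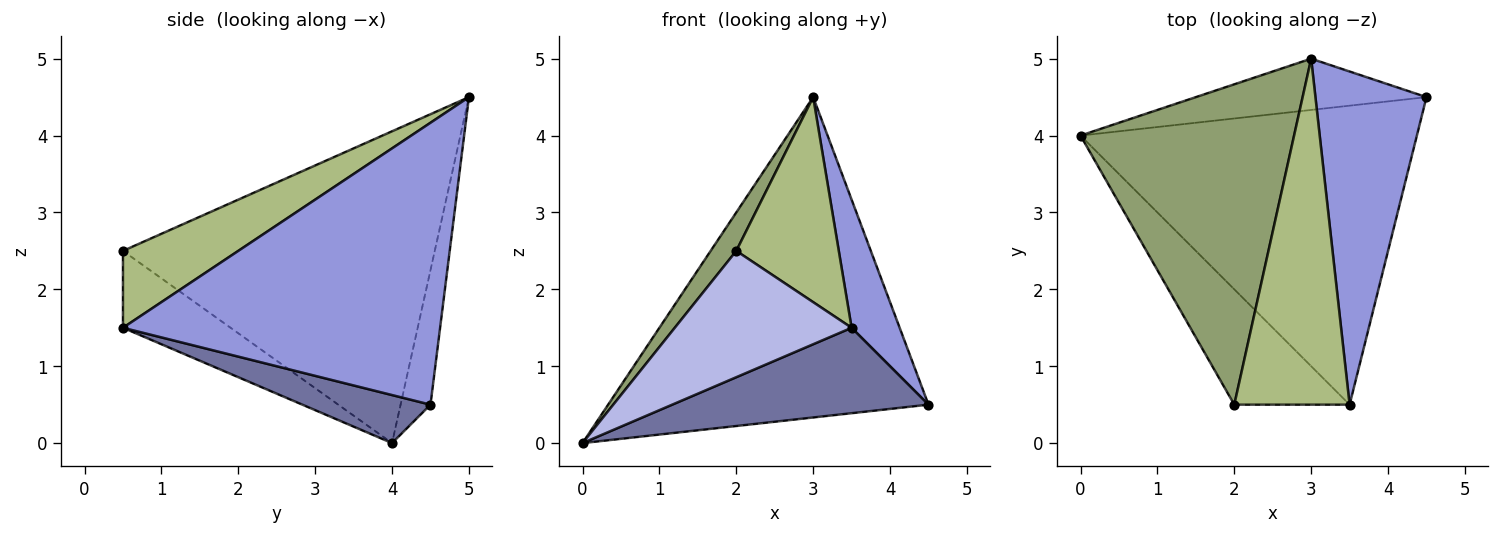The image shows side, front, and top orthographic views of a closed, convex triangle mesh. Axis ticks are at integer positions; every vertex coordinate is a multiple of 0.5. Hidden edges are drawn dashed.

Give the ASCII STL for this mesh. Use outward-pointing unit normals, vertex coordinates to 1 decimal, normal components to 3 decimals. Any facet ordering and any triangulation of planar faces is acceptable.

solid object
 facet normal 0.136 -0.272 -0.953
  outer loop
   vertex 3.5 0.5 1.5
   vertex 0.0 4.0 0.0
   vertex 4.5 4.5 0.5
  endloop
 endfacet
 facet normal -0.092 0.983 -0.157
  outer loop
   vertex 3.0 5.0 4.5
   vertex 4.5 4.5 0.5
   vertex 0.0 4.0 0.0
  endloop
 endfacet
 facet normal 0.921 -0.140 0.363
  outer loop
   vertex 3.0 5.0 4.5
   vertex 3.5 0.5 1.5
   vertex 4.5 4.5 0.5
  endloop
 endfacet
 facet normal -0.410 -0.674 -0.615
  outer loop
   vertex 2.0 0.5 2.5
   vertex 0.0 4.0 0.0
   vertex 3.5 0.5 1.5
  endloop
 endfacet
 facet normal -0.823 -0.068 0.564
  outer loop
   vertex 2.0 0.5 2.5
   vertex 3.0 5.0 4.5
   vertex 0.0 4.0 0.0
  endloop
 endfacet
 facet normal 0.498 -0.442 0.746
  outer loop
   vertex 2.0 0.5 2.5
   vertex 3.5 0.5 1.5
   vertex 3.0 5.0 4.5
  endloop
 endfacet
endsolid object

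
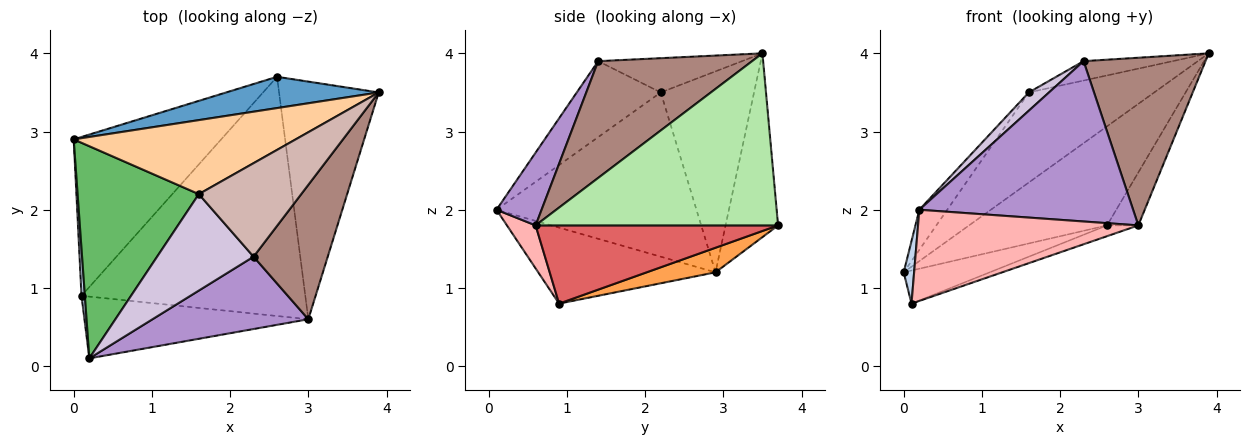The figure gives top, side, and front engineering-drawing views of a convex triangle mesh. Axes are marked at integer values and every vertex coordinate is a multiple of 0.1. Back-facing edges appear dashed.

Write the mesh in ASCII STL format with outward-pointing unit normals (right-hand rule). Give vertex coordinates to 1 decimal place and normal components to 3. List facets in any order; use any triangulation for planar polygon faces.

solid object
 facet normal -0.341 0.896 0.283
  outer loop
   vertex 2.6 3.7 1.8
   vertex 0.0 2.9 1.2
   vertex 3.9 3.5 4.0
  endloop
 endfacet
 facet normal -0.997 -0.059 0.044
  outer loop
   vertex 0.1 0.9 0.8
   vertex 0.2 0.1 2.0
   vertex 0.0 2.9 1.2
  endloop
 endfacet
 facet normal 0.161 0.201 -0.966
  outer loop
   vertex 0.1 0.9 0.8
   vertex 0.0 2.9 1.2
   vertex 2.6 3.7 1.8
  endloop
 endfacet
 facet normal -0.498 0.670 0.550
  outer loop
   vertex 1.6 2.2 3.5
   vertex 3.9 3.5 4.0
   vertex 0.0 2.9 1.2
  endloop
 endfacet
 facet normal -0.800 0.112 0.590
  outer loop
   vertex 1.6 2.2 3.5
   vertex 0.0 2.9 1.2
   vertex 0.2 0.1 2.0
  endloop
 endfacet
 facet normal 0.860 0.111 -0.498
  outer loop
   vertex 3.0 0.6 1.8
   vertex 2.6 3.7 1.8
   vertex 3.9 3.5 4.0
  endloop
 endfacet
 facet normal 0.330 0.043 -0.943
  outer loop
   vertex 3.0 0.6 1.8
   vertex 0.1 0.9 0.8
   vertex 2.6 3.7 1.8
  endloop
 endfacet
 facet normal 0.107 -0.823 -0.558
  outer loop
   vertex 3.0 0.6 1.8
   vertex 0.2 0.1 2.0
   vertex 0.1 0.9 0.8
  endloop
 endfacet
 facet normal 0.189 -0.895 0.404
  outer loop
   vertex 2.3 1.4 3.9
   vertex 0.2 0.1 2.0
   vertex 3.0 0.6 1.8
  endloop
 endfacet
 facet normal -0.612 -0.147 0.777
  outer loop
   vertex 2.3 1.4 3.9
   vertex 1.6 2.2 3.5
   vertex 0.2 0.1 2.0
  endloop
 endfacet
 facet normal 0.702 -0.556 0.446
  outer loop
   vertex 2.3 1.4 3.9
   vertex 3.0 0.6 1.8
   vertex 3.9 3.5 4.0
  endloop
 endfacet
 facet normal -0.311 0.193 0.931
  outer loop
   vertex 2.3 1.4 3.9
   vertex 3.9 3.5 4.0
   vertex 1.6 2.2 3.5
  endloop
 endfacet
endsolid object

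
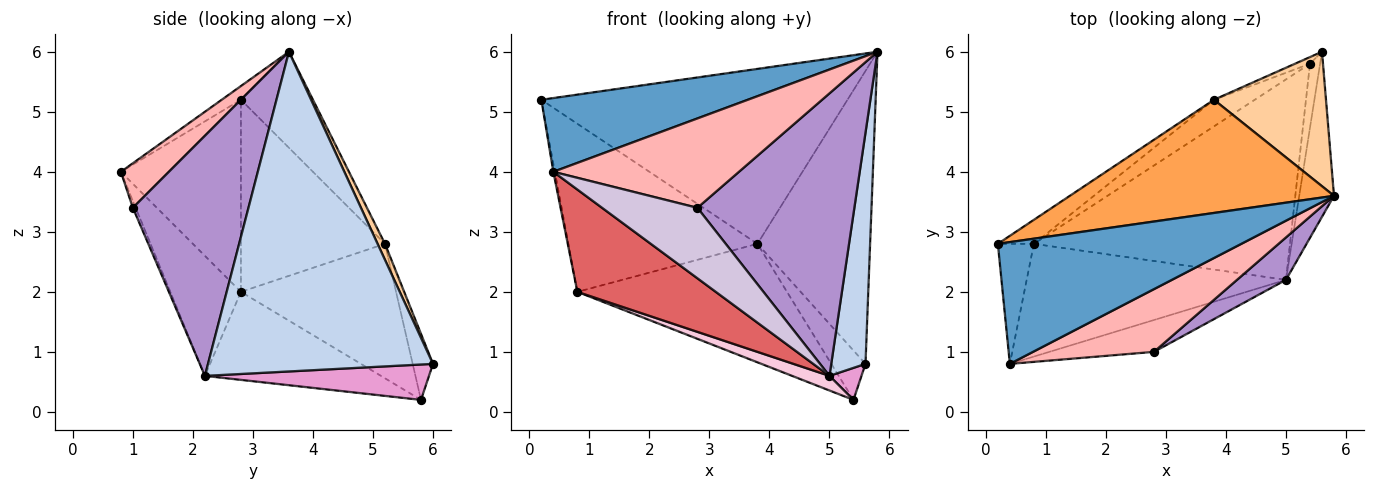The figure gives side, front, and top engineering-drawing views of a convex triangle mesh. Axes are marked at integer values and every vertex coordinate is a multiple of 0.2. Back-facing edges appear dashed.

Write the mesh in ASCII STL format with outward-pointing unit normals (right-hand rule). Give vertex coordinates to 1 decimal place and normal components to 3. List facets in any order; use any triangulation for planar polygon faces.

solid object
 facet normal -0.048 -0.517 0.854
  outer loop
   vertex 0.4 0.8 4.0
   vertex 5.8 3.6 6.0
   vertex 0.2 2.8 5.2
  endloop
 endfacet
 facet normal 0.983 -0.150 -0.107
  outer loop
   vertex 5.0 2.2 0.6
   vertex 5.6 6.0 0.8
   vertex 5.8 3.6 6.0
  endloop
 endfacet
 facet normal -0.194 0.824 0.533
  outer loop
   vertex 3.8 5.2 2.8
   vertex 0.2 2.8 5.2
   vertex 5.8 3.6 6.0
  endloop
 endfacet
 facet normal 0.059 0.907 0.416
  outer loop
   vertex 3.8 5.2 2.8
   vertex 5.8 3.6 6.0
   vertex 5.6 6.0 0.8
  endloop
 endfacet
 facet normal -0.983 0.012 -0.184
  outer loop
   vertex 0.8 2.8 2.0
   vertex 0.4 0.8 4.0
   vertex 0.2 2.8 5.2
  endloop
 endfacet
 facet normal -0.602 0.790 -0.113
  outer loop
   vertex 0.8 2.8 2.0
   vertex 0.2 2.8 5.2
   vertex 3.8 5.2 2.8
  endloop
 endfacet
 facet normal -0.324 -0.636 -0.701
  outer loop
   vertex 0.8 2.8 2.0
   vertex 5.0 2.2 0.6
   vertex 0.4 0.8 4.0
  endloop
 endfacet
 facet normal 0.207 -0.801 0.562
  outer loop
   vertex 2.8 1.0 3.4
   vertex 5.8 3.6 6.0
   vertex 0.4 0.8 4.0
  endloop
 endfacet
 facet normal 0.589 -0.799 0.120
  outer loop
   vertex 2.8 1.0 3.4
   vertex 5.0 2.2 0.6
   vertex 5.8 3.6 6.0
  endloop
 endfacet
 facet normal -0.027 -0.911 -0.412
  outer loop
   vertex 2.8 1.0 3.4
   vertex 0.4 0.8 4.0
   vertex 5.0 2.2 0.6
  endloop
 endfacet
 facet normal -0.508 0.854 -0.115
  outer loop
   vertex 5.4 5.8 0.2
   vertex 3.8 5.2 2.8
   vertex 5.6 6.0 0.8
  endloop
 endfacet
 facet normal -0.585 0.791 -0.178
  outer loop
   vertex 5.4 5.8 0.2
   vertex 0.8 2.8 2.0
   vertex 3.8 5.2 2.8
  endloop
 endfacet
 facet normal 0.953 -0.136 -0.272
  outer loop
   vertex 5.4 5.8 0.2
   vertex 5.6 6.0 0.8
   vertex 5.0 2.2 0.6
  endloop
 endfacet
 facet normal -0.324 -0.069 -0.943
  outer loop
   vertex 5.4 5.8 0.2
   vertex 5.0 2.2 0.6
   vertex 0.8 2.8 2.0
  endloop
 endfacet
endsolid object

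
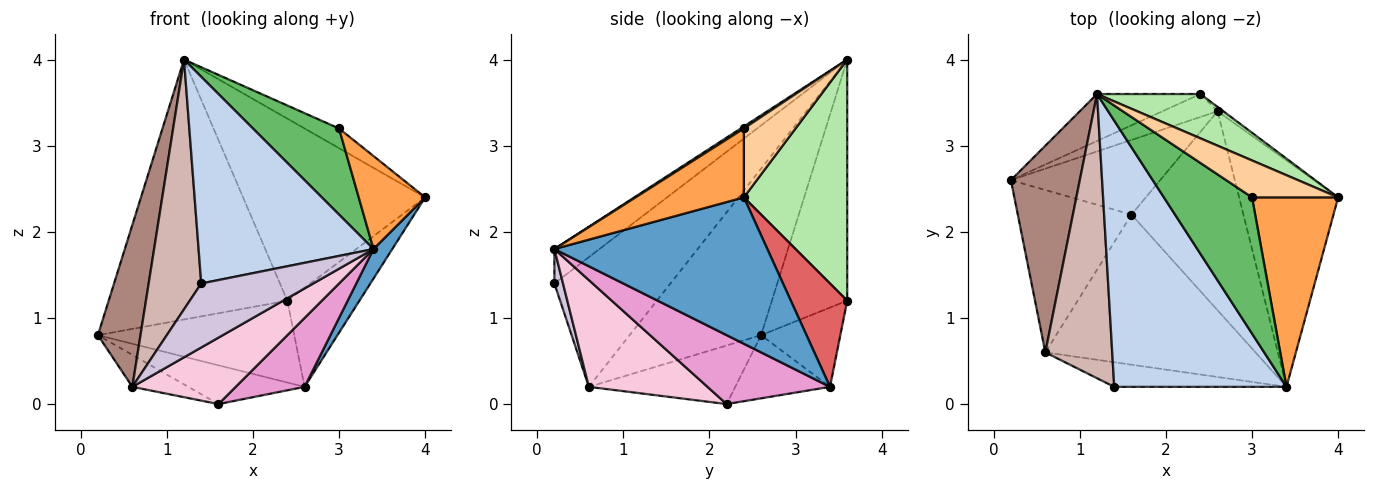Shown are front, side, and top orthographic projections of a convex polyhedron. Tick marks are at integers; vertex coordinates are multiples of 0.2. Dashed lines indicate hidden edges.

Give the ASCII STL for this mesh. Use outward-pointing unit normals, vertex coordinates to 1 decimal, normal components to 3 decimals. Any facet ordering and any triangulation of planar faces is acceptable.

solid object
 facet normal 0.826 -0.073 -0.559
  outer loop
   vertex 2.6 3.4 0.2
   vertex 4.0 2.4 2.4
   vertex 3.4 0.2 1.8
  endloop
 endfacet
 facet normal -0.156 -0.606 0.780
  outer loop
   vertex 1.4 0.2 1.4
   vertex 3.4 0.2 1.8
   vertex 1.2 3.6 4.0
  endloop
 endfacet
 facet normal 0.583 -0.358 0.729
  outer loop
   vertex 3.0 2.4 3.2
   vertex 3.4 0.2 1.8
   vertex 4.0 2.4 2.4
  endloop
 endfacet
 facet normal 0.577 0.384 0.721
  outer loop
   vertex 3.0 2.4 3.2
   vertex 4.0 2.4 2.4
   vertex 1.2 3.6 4.0
  endloop
 endfacet
 facet normal 0.019 -0.534 0.845
  outer loop
   vertex 3.0 2.4 3.2
   vertex 1.2 3.6 4.0
   vertex 3.4 0.2 1.8
  endloop
 endfacet
 facet normal 0.483 0.851 0.207
  outer loop
   vertex 2.4 3.6 1.2
   vertex 1.2 3.6 4.0
   vertex 4.0 2.4 2.4
  endloop
 endfacet
 facet normal 0.616 0.787 -0.034
  outer loop
   vertex 2.4 3.6 1.2
   vertex 4.0 2.4 2.4
   vertex 2.6 3.4 0.2
  endloop
 endfacet
 facet normal -0.383 0.909 -0.164
  outer loop
   vertex 2.4 3.6 1.2
   vertex 0.2 2.6 0.8
   vertex 1.2 3.6 4.0
  endloop
 endfacet
 facet normal -0.362 0.897 -0.252
  outer loop
   vertex 2.4 3.6 1.2
   vertex 2.6 3.4 0.2
   vertex 0.2 2.6 0.8
  endloop
 endfacet
 facet normal 0.072 -0.931 -0.358
  outer loop
   vertex 0.6 0.6 0.2
   vertex 3.4 0.2 1.8
   vertex 1.4 0.2 1.4
  endloop
 endfacet
 facet normal -0.885 -0.287 0.366
  outer loop
   vertex 0.6 0.6 0.2
   vertex 1.2 3.6 4.0
   vertex 0.2 2.6 0.8
  endloop
 endfacet
 facet normal -0.824 -0.374 0.425
  outer loop
   vertex 0.6 0.6 0.2
   vertex 1.4 0.2 1.4
   vertex 1.2 3.6 4.0
  endloop
 endfacet
 facet normal 0.503 -0.283 -0.817
  outer loop
   vertex 1.6 2.2 0.0
   vertex 2.6 3.4 0.2
   vertex 3.4 0.2 1.8
  endloop
 endfacet
 facet normal 0.421 -0.367 -0.829
  outer loop
   vertex 1.6 2.2 0.0
   vertex 3.4 0.2 1.8
   vertex 0.6 0.6 0.2
  endloop
 endfacet
 facet normal -0.352 0.431 -0.831
  outer loop
   vertex 1.6 2.2 0.0
   vertex 0.2 2.6 0.8
   vertex 2.6 3.4 0.2
  endloop
 endfacet
 facet normal -0.451 0.172 -0.876
  outer loop
   vertex 1.6 2.2 0.0
   vertex 0.6 0.6 0.2
   vertex 0.2 2.6 0.8
  endloop
 endfacet
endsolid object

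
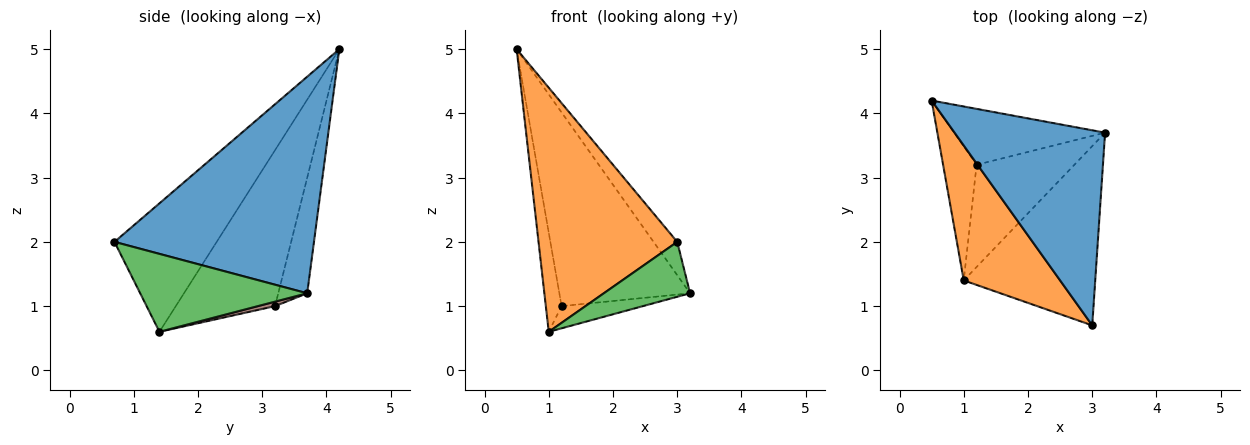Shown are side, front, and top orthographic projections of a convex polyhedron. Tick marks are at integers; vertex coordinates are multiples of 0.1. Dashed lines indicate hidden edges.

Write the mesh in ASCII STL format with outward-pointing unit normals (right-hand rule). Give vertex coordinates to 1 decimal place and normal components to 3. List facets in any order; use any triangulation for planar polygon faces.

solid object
 facet normal 0.817 0.097 0.568
  outer loop
   vertex 3.0 0.7 2.0
   vertex 3.2 3.7 1.2
   vertex 0.5 4.2 5.0
  endloop
 endfacet
 facet normal -0.542 -0.736 0.406
  outer loop
   vertex 1.0 1.4 0.6
   vertex 3.0 0.7 2.0
   vertex 0.5 4.2 5.0
  endloop
 endfacet
 facet normal 0.493 -0.255 -0.832
  outer loop
   vertex 1.0 1.4 0.6
   vertex 3.2 3.7 1.2
   vertex 3.0 0.7 2.0
  endloop
 endfacet
 facet normal -0.208 0.940 -0.271
  outer loop
   vertex 1.2 3.2 1.0
   vertex 0.5 4.2 5.0
   vertex 3.2 3.7 1.2
  endloop
 endfacet
 facet normal -0.966 0.153 -0.207
  outer loop
   vertex 1.2 3.2 1.0
   vertex 1.0 1.4 0.6
   vertex 0.5 4.2 5.0
  endloop
 endfacet
 facet normal 0.045 0.212 -0.976
  outer loop
   vertex 1.2 3.2 1.0
   vertex 3.2 3.7 1.2
   vertex 1.0 1.4 0.6
  endloop
 endfacet
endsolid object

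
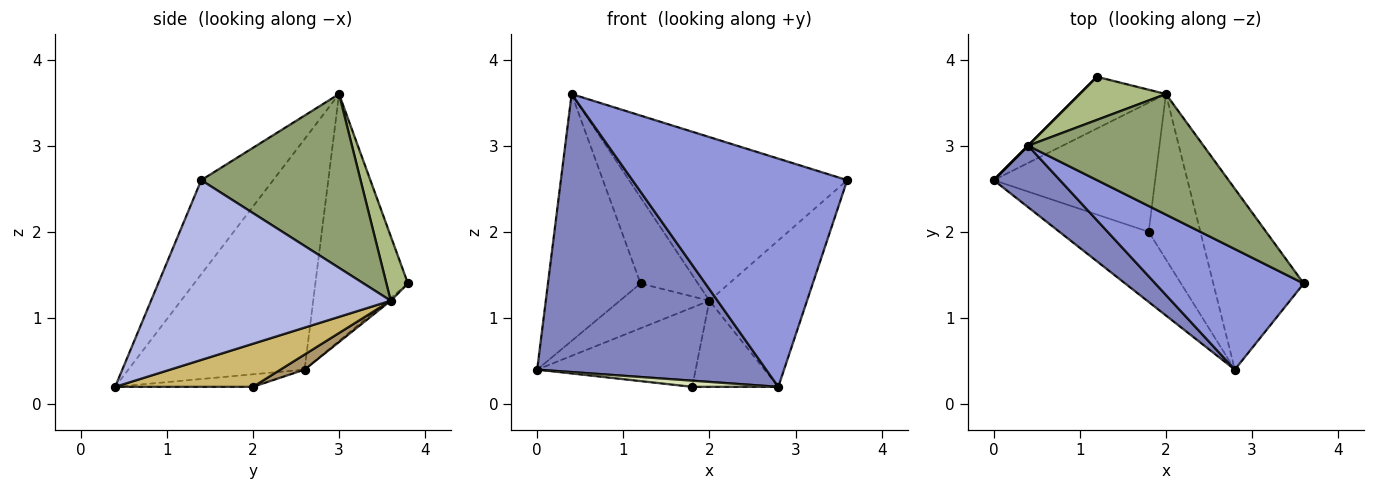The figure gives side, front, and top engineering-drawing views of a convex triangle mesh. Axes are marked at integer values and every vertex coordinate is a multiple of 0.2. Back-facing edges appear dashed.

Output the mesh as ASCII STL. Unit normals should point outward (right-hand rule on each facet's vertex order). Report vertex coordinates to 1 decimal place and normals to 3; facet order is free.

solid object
 facet normal -0.707 0.707 0.000
  outer loop
   vertex 0.4 3.0 3.6
   vertex 1.2 3.8 1.4
   vertex 0.0 2.6 0.4
  endloop
 endfacet
 facet normal -0.601 -0.780 0.173
  outer loop
   vertex 2.8 0.4 0.2
   vertex 0.4 3.0 3.6
   vertex 0.0 2.6 0.4
  endloop
 endfacet
 facet normal -0.284 -0.848 0.448
  outer loop
   vertex 2.8 0.4 0.2
   vertex 3.6 1.4 2.6
   vertex 0.4 3.0 3.6
  endloop
 endfacet
 facet normal 0.840 0.342 -0.422
  outer loop
   vertex 2.0 3.6 1.2
   vertex 3.6 1.4 2.6
   vertex 2.8 0.4 0.2
  endloop
 endfacet
 facet normal 0.507 0.694 0.511
  outer loop
   vertex 2.0 3.6 1.2
   vertex 0.4 3.0 3.6
   vertex 3.6 1.4 2.6
  endloop
 endfacet
 facet normal 0.318 0.848 0.424
  outer loop
   vertex 2.0 3.6 1.2
   vertex 1.2 3.8 1.4
   vertex 0.4 3.0 3.6
  endloop
 endfacet
 facet normal -0.025 0.655 -0.755
  outer loop
   vertex 2.0 3.6 1.2
   vertex 0.0 2.6 0.4
   vertex 1.2 3.8 1.4
  endloop
 endfacet
 facet normal -0.138 -0.087 -0.987
  outer loop
   vertex 1.8 2.0 0.2
   vertex 2.8 0.4 0.2
   vertex 0.0 2.6 0.4
  endloop
 endfacet
 facet normal 0.079 0.521 -0.850
  outer loop
   vertex 1.8 2.0 0.2
   vertex 0.0 2.6 0.4
   vertex 2.0 3.6 1.2
  endloop
 endfacet
 facet normal 0.594 0.371 -0.713
  outer loop
   vertex 1.8 2.0 0.2
   vertex 2.0 3.6 1.2
   vertex 2.8 0.4 0.2
  endloop
 endfacet
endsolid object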